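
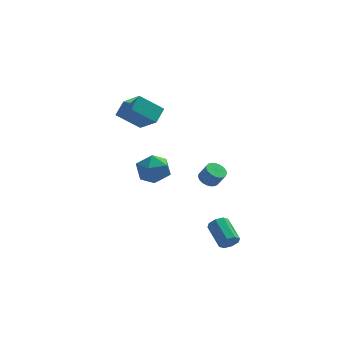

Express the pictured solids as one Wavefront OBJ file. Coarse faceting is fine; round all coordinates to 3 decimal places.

v -1.993 -2.89 0.371
v -1.598 -2.381 1.281
v -0.822 -4.239 0.619
v -0.427 -3.73 1.529
v -1.455 -4.161 1.533
v -2.179 -3.327 1.38
v -0.241 -3.293 0.52
v -0.965 -2.459 0.367
v -0.516 -2.63 1.372
v -1.266 -3.166 1.999
v -1.154 -3.454 -0.099
v -1.904 -3.99 0.528
v 1.779 2.911 -3.722
v 2.352 3.23 -3.937
v 2.834 2.988 -3.013
v 2.261 2.669 -2.798
v 2.21 3.443 -3.808
v 2.692 3.201 -2.883
v 1.994 3.564 -3.664
v 2.475 3.322 -2.739
v 1.74 3.572 -3.529
v 2.222 3.331 -2.605
v 1.494 3.466 -3.429
v 1.975 3.225 -2.504
v 1.296 3.264 -3.379
v 1.778 3.022 -2.454
v 1.182 3 -3.388
v 1.664 2.759 -2.463
v 1.172 2.722 -3.455
v 1.653 2.48 -2.531
v 1.266 2.476 -3.569
v 1.748 2.234 -2.644
v 1.449 2.305 -3.709
v 1.931 2.064 -2.784
v 1.689 2.239 -3.851
v 2.171 1.997 -2.926
v 1.945 2.289 -3.971
v 2.427 2.047 -3.046
v 2.172 2.446 -4.048
v 2.654 2.205 -3.124
v 2.331 2.684 -4.069
v 2.813 2.443 -3.144
v 2.395 2.961 -4.03
v 2.876 2.72 -3.105
v 3.102 -4.462 -4.302
v 3.414 -4.592 -3.747
v 2.73 -3.228 -3.043
v 2.418 -3.098 -3.598
v 3.68 -4.301 -4.051
v 2.996 -2.938 -3.347
v 3.607 -4.105 -4.502
v 2.923 -2.741 -3.798
v 3.239 -4.117 -4.836
v 2.554 -2.754 -4.132
v 2.79 -4.332 -4.857
v 2.106 -2.968 -4.153
v 2.524 -4.622 -4.553
v 1.84 -3.259 -3.849
v 2.597 -4.819 -4.102
v 1.913 -3.455 -3.398
v 2.966 -4.806 -3.768
v 2.281 -3.443 -3.064
v -3.792 3.842 1.177
v -2.769 2.593 2.391
v -3.372 4.791 1.8
v -2.349 3.542 3.014
v -2.331 3.938 0.046
v -1.308 2.689 1.26
v -1.911 4.887 0.669
v -0.888 3.638 1.883
f 1 12 6
f 1 6 2
f 1 2 8
f 1 8 11
f 1 11 12
f 2 6 10
f 6 12 5
f 12 11 3
f 11 8 7
f 8 2 9
f 4 10 5
f 4 5 3
f 4 3 7
f 4 7 9
f 4 9 10
f 5 10 6
f 3 5 12
f 7 3 11
f 9 7 8
f 10 9 2
f 14 13 17
f 14 17 15
f 15 17 18
f 15 18 16
f 17 13 19
f 17 19 18
f 18 19 20
f 18 20 16
f 19 13 21
f 19 21 20
f 20 21 22
f 20 22 16
f 21 13 23
f 21 23 22
f 22 23 24
f 22 24 16
f 23 13 25
f 23 25 24
f 24 25 26
f 24 26 16
f 25 13 27
f 25 27 26
f 26 27 28
f 26 28 16
f 27 13 29
f 27 29 28
f 28 29 30
f 28 30 16
f 29 13 31
f 29 31 30
f 30 31 32
f 30 32 16
f 31 13 33
f 31 33 32
f 32 33 34
f 32 34 16
f 33 13 35
f 33 35 34
f 34 35 36
f 34 36 16
f 35 13 37
f 35 37 36
f 36 37 38
f 36 38 16
f 37 13 39
f 37 39 38
f 38 39 40
f 38 40 16
f 39 13 41
f 39 41 40
f 40 41 42
f 40 42 16
f 41 13 43
f 41 43 42
f 42 43 44
f 42 44 16
f 43 13 14
f 43 14 44
f 44 14 15
f 44 15 16
f 46 45 49
f 46 49 47
f 47 49 50
f 47 50 48
f 49 45 51
f 49 51 50
f 50 51 52
f 50 52 48
f 51 45 53
f 51 53 52
f 52 53 54
f 52 54 48
f 53 45 55
f 53 55 54
f 54 55 56
f 54 56 48
f 55 45 57
f 55 57 56
f 56 57 58
f 56 58 48
f 57 45 59
f 57 59 58
f 58 59 60
f 58 60 48
f 59 45 61
f 59 61 60
f 60 61 62
f 60 62 48
f 61 45 46
f 61 46 62
f 62 46 47
f 62 47 48
f 64 66 63
f 67 64 63
f 63 66 65
f 65 67 63
f 64 70 66
f 68 64 67
f 68 70 64
f 66 70 65
f 69 67 65
f 65 70 69
f 69 68 67
f 70 68 69



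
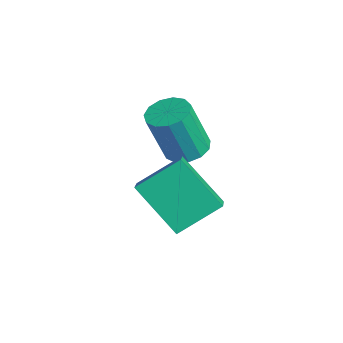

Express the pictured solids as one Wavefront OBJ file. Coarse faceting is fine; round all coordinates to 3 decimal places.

v 2.895 -4.794 -1.379
v 2.958 -3.358 -0.472
v 2.055 -4.423 -1.909
v 2.119 -2.987 -1.001
v 4.161 -3.953 -2.799
v 4.225 -2.517 -1.891
v 3.322 -3.582 -3.328
v 3.385 -2.146 -2.421
v -0.1 -1.953 -2.462
v 0.443 -1.423 -2.28
v 0.462 -2.097 -0.376
v -0.08 -2.627 -0.558
v 0.054 -1.231 -2.208
v 0.073 -1.906 -0.304
v -0.384 -1.269 -2.217
v -0.365 -1.944 -0.313
v -0.732 -1.524 -2.304
v -0.712 -2.199 -0.4
v -0.878 -1.915 -2.441
v -0.859 -2.589 -0.537
v -0.778 -2.318 -2.585
v -0.759 -2.992 -0.681
v -0.462 -2.605 -2.689
v -0.443 -3.279 -0.785
v -0.031 -2.685 -2.722
v -0.012 -3.359 -0.818
v 0.378 -2.532 -2.672
v 0.397 -3.207 -0.768
v 0.636 -2.196 -2.556
v 0.655 -2.87 -0.652
v 0.66 -1.782 -2.409
v 0.679 -2.457 -0.505
f 2 4 1
f 5 2 1
f 1 4 3
f 3 5 1
f 2 8 4
f 6 2 5
f 6 8 2
f 4 8 3
f 7 5 3
f 3 8 7
f 7 6 5
f 8 6 7
f 10 9 13
f 10 13 11
f 11 13 14
f 11 14 12
f 13 9 15
f 13 15 14
f 14 15 16
f 14 16 12
f 15 9 17
f 15 17 16
f 16 17 18
f 16 18 12
f 17 9 19
f 17 19 18
f 18 19 20
f 18 20 12
f 19 9 21
f 19 21 20
f 20 21 22
f 20 22 12
f 21 9 23
f 21 23 22
f 22 23 24
f 22 24 12
f 23 9 25
f 23 25 24
f 24 25 26
f 24 26 12
f 25 9 27
f 25 27 26
f 26 27 28
f 26 28 12
f 27 9 29
f 27 29 28
f 28 29 30
f 28 30 12
f 29 9 31
f 29 31 30
f 30 31 32
f 30 32 12
f 31 9 10
f 31 10 32
f 32 10 11
f 32 11 12



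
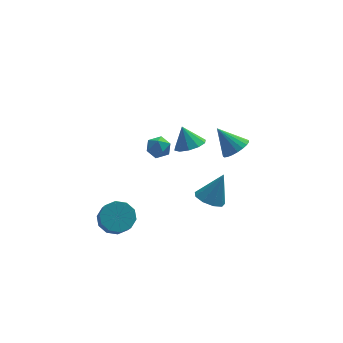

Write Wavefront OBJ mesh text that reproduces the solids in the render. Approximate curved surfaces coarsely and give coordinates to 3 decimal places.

v -3.687 -3.016 -2.862
v -2.679 -2.722 -2.655
v -2.625 -3.63 -1.63
v -3.633 -3.924 -1.838
v -3.082 -2.34 -2.295
v -3.028 -3.248 -1.271
v -3.716 -2.216 -2.152
v -3.661 -3.124 -1.127
v -4.338 -2.398 -2.28
v -4.284 -3.306 -1.256
v -4.712 -2.816 -2.631
v -4.658 -3.724 -1.606
v -4.695 -3.31 -3.07
v -4.641 -4.218 -2.045
v -4.292 -3.692 -3.429
v -4.238 -4.6 -2.405
v -3.659 -3.816 -3.573
v -3.604 -4.724 -2.548
v -3.036 -3.634 -3.444
v -2.982 -4.542 -2.42
v -2.662 -3.216 -3.094
v -2.608 -4.124 -2.069
v 4.19 0.844 -0.852
v 4.936 1.422 -0.629
v 3.17 1.616 0.552
v 4.734 1.645 -0.898
v 4.438 1.73 -1.159
v 4.1 1.661 -1.367
v 3.777 1.451 -1.486
v 3.525 1.135 -1.496
v 3.388 0.77 -1.394
v 3.39 0.417 -1.198
v 3.531 0.138 -0.943
v 3.785 -0.019 -0.672
v 4.109 -0.027 -0.432
v 4.447 0.116 -0.265
v 4.741 0.384 -0.2
v 4.939 0.732 -0.247
v 5.008 1.099 -0.399
v -1.078 -1.289 2.246
v -0.711 -1.512 2.932
v -1.209 -2.548 1.908
v -0.842 -2.771 2.594
v -1.581 -2.44 2.619
v -1.5 -1.662 2.828
v -0.42 -2.398 2.012
v -0.339 -1.62 2.221
v -0.305 -2.197 2.788
v -1.022 -2.223 3.163
v -0.898 -1.837 1.677
v -1.615 -1.863 2.052
v 1.698 -3.754 -1.203
v 2.551 -3.969 -1.586
v 2.582 -3.386 0.563
v 2.428 -3.328 -1.658
v 1.963 -2.886 -1.517
v 1.374 -2.85 -1.229
v 0.936 -3.237 -0.93
v 0.855 -3.866 -0.758
v 1.168 -4.442 -0.795
v 1.728 -4.696 -1.023
v 2.275 -4.509 -1.335
v 0.866 -2.019 2.334
v 1.583 -1.369 2.268
v 0.494 -1.481 3.606
v 1.091 -1.129 2.023
v 0.514 -1.229 1.896
v 0.071 -1.631 1.937
v -0.068 -2.181 2.13
v 0.149 -2.67 2.4
v 0.641 -2.91 2.646
v 1.218 -2.81 2.772
v 1.661 -2.408 2.732
v 1.8 -1.858 2.539
f 2 1 5
f 2 5 3
f 3 5 6
f 3 6 4
f 5 1 7
f 5 7 6
f 6 7 8
f 6 8 4
f 7 1 9
f 7 9 8
f 8 9 10
f 8 10 4
f 9 1 11
f 9 11 10
f 10 11 12
f 10 12 4
f 11 1 13
f 11 13 12
f 12 13 14
f 12 14 4
f 13 1 15
f 13 15 14
f 14 15 16
f 14 16 4
f 15 1 17
f 15 17 16
f 16 17 18
f 16 18 4
f 17 1 19
f 17 19 18
f 18 19 20
f 18 20 4
f 19 1 21
f 19 21 20
f 20 21 22
f 20 22 4
f 21 1 2
f 21 2 22
f 22 2 3
f 22 3 4
f 24 23 26
f 24 26 25
f 26 23 27
f 26 27 25
f 27 23 28
f 27 28 25
f 28 23 29
f 28 29 25
f 29 23 30
f 29 30 25
f 30 23 31
f 30 31 25
f 31 23 32
f 31 32 25
f 32 23 33
f 32 33 25
f 33 23 34
f 33 34 25
f 34 23 35
f 34 35 25
f 35 23 36
f 35 36 25
f 36 23 37
f 36 37 25
f 37 23 38
f 37 38 25
f 38 23 39
f 38 39 25
f 39 23 24
f 39 24 25
f 40 51 45
f 40 45 41
f 40 41 47
f 40 47 50
f 40 50 51
f 41 45 49
f 45 51 44
f 51 50 42
f 50 47 46
f 47 41 48
f 43 49 44
f 43 44 42
f 43 42 46
f 43 46 48
f 43 48 49
f 44 49 45
f 42 44 51
f 46 42 50
f 48 46 47
f 49 48 41
f 53 52 55
f 53 55 54
f 55 52 56
f 55 56 54
f 56 52 57
f 56 57 54
f 57 52 58
f 57 58 54
f 58 52 59
f 58 59 54
f 59 52 60
f 59 60 54
f 60 52 61
f 60 61 54
f 61 52 62
f 61 62 54
f 62 52 53
f 62 53 54
f 64 63 66
f 64 66 65
f 66 63 67
f 66 67 65
f 67 63 68
f 67 68 65
f 68 63 69
f 68 69 65
f 69 63 70
f 69 70 65
f 70 63 71
f 70 71 65
f 71 63 72
f 71 72 65
f 72 63 73
f 72 73 65
f 73 63 74
f 73 74 65
f 74 63 64
f 74 64 65



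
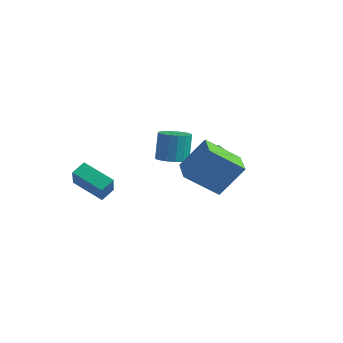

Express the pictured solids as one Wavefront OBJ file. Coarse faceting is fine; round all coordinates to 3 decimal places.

v 1.237 -2.829 3.248
v 2.022 -1.885 4.89
v -0.146 -1.708 3.265
v 0.639 -0.764 4.907
v 2.301 -1.496 1.973
v 3.086 -0.552 3.615
v 0.918 -0.375 1.99
v 1.703 0.569 3.632
v -2.228 -0.127 2.538
v -1.538 -0.592 2.708
v -1.701 -0.239 4.333
v -2.392 0.227 4.162
v -1.39 -0.219 2.642
v -1.553 0.134 4.266
v -1.434 0.176 2.552
v -1.597 0.529 4.176
v -1.66 0.501 2.459
v -1.823 0.854 4.083
v -2.016 0.682 2.384
v -2.18 1.035 4.008
v -2.421 0.678 2.344
v -2.584 1.031 3.968
v -2.782 0.49 2.348
v -2.945 0.843 3.972
v -3.016 0.161 2.396
v -3.179 0.514 4.021
v -3.069 -0.235 2.477
v -3.232 0.118 4.101
v -2.93 -0.605 2.571
v -3.093 -0.252 4.196
v -2.63 -0.866 2.658
v -2.793 -0.513 4.282
v -2.238 -0.957 2.718
v -2.401 -0.604 4.342
v -1.844 -0.858 2.736
v -2.007 -0.505 4.36
v -1.483 0.792 2.267
v -0.946 1.778 3.306
v -2.122 1.573 1.856
v -1.585 2.56 2.895
v -0.855 1.02 1.725
v -0.318 2.007 2.764
v -1.494 1.802 1.314
v -0.957 2.788 2.353
v -5.048 -4.174 1.311
v -5.013 -3.434 1.785
v -3.467 -3.712 0.469
v -3.431 -2.971 0.944
v -4.169 -4.989 2.516
v -4.133 -4.248 2.991
v -2.587 -4.526 1.675
v -2.552 -3.786 2.149
f 2 4 1
f 5 2 1
f 1 4 3
f 3 5 1
f 2 8 4
f 6 2 5
f 6 8 2
f 4 8 3
f 7 5 3
f 3 8 7
f 7 6 5
f 8 6 7
f 10 9 13
f 10 13 11
f 11 13 14
f 11 14 12
f 13 9 15
f 13 15 14
f 14 15 16
f 14 16 12
f 15 9 17
f 15 17 16
f 16 17 18
f 16 18 12
f 17 9 19
f 17 19 18
f 18 19 20
f 18 20 12
f 19 9 21
f 19 21 20
f 20 21 22
f 20 22 12
f 21 9 23
f 21 23 22
f 22 23 24
f 22 24 12
f 23 9 25
f 23 25 24
f 24 25 26
f 24 26 12
f 25 9 27
f 25 27 26
f 26 27 28
f 26 28 12
f 27 9 29
f 27 29 28
f 28 29 30
f 28 30 12
f 29 9 31
f 29 31 30
f 30 31 32
f 30 32 12
f 31 9 33
f 31 33 32
f 32 33 34
f 32 34 12
f 33 9 35
f 33 35 34
f 34 35 36
f 34 36 12
f 35 9 10
f 35 10 36
f 36 10 11
f 36 11 12
f 38 40 37
f 41 38 37
f 37 40 39
f 39 41 37
f 38 44 40
f 42 38 41
f 42 44 38
f 40 44 39
f 43 41 39
f 39 44 43
f 43 42 41
f 44 42 43
f 46 48 45
f 49 46 45
f 45 48 47
f 47 49 45
f 46 52 48
f 50 46 49
f 50 52 46
f 48 52 47
f 51 49 47
f 47 52 51
f 51 50 49
f 52 50 51



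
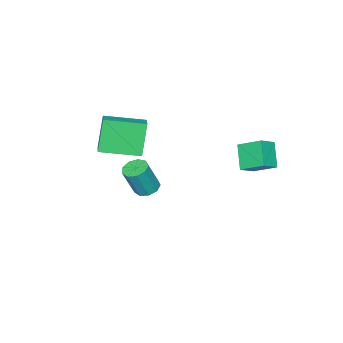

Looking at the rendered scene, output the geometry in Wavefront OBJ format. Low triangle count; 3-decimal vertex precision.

v 2.527 -1.677 2.285
v 1.794 -1.943 4.061
v 1.222 -0.045 1.991
v 0.489 -0.312 3.767
v 3.271 -1.008 2.693
v 2.538 -1.275 4.469
v 1.966 0.623 2.399
v 1.233 0.357 4.175
v -3.724 2.827 0.917
v -2.839 2.674 1.461
v -3.962 4.077 1.653
v -3.077 3.925 2.197
v -2.943 3.595 -0.137
v -2.058 3.443 0.407
v -3.181 4.846 0.599
v -2.296 4.693 1.143
v -1.778 -2.22 -3.441
v -1.29 -1.699 -3.531
v -0.673 -1.979 -1.81
v -1.162 -2.5 -1.719
v -1.707 -1.509 -3.351
v -1.09 -1.789 -1.629
v -2.157 -1.652 -3.213
v -1.54 -1.932 -1.491
v -2.431 -2.06 -3.181
v -1.814 -2.34 -1.46
v -2.399 -2.544 -3.271
v -1.782 -2.823 -1.55
v -2.077 -2.875 -3.44
v -1.46 -3.155 -1.719
v -1.615 -2.901 -3.61
v -0.998 -3.18 -1.888
v -1.23 -2.607 -3.7
v -0.613 -2.887 -1.979
v -1.101 -2.133 -3.669
v -0.484 -2.413 -1.948
f 2 4 1
f 5 2 1
f 1 4 3
f 3 5 1
f 2 8 4
f 6 2 5
f 6 8 2
f 4 8 3
f 7 5 3
f 3 8 7
f 7 6 5
f 8 6 7
f 10 12 9
f 13 10 9
f 9 12 11
f 11 13 9
f 10 16 12
f 14 10 13
f 14 16 10
f 12 16 11
f 15 13 11
f 11 16 15
f 15 14 13
f 16 14 15
f 18 17 21
f 18 21 19
f 19 21 22
f 19 22 20
f 21 17 23
f 21 23 22
f 22 23 24
f 22 24 20
f 23 17 25
f 23 25 24
f 24 25 26
f 24 26 20
f 25 17 27
f 25 27 26
f 26 27 28
f 26 28 20
f 27 17 29
f 27 29 28
f 28 29 30
f 28 30 20
f 29 17 31
f 29 31 30
f 30 31 32
f 30 32 20
f 31 17 33
f 31 33 32
f 32 33 34
f 32 34 20
f 33 17 35
f 33 35 34
f 34 35 36
f 34 36 20
f 35 17 18
f 35 18 36
f 36 18 19
f 36 19 20



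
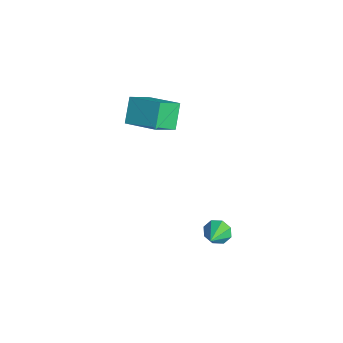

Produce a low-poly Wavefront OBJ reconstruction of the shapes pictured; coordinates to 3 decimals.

v -3.091 -2.016 -0
v -2.547 -3.085 0.814
v -1.742 -0.89 0.577
v -1.198 -1.959 1.391
v -2.262 -2.441 -1.111
v -1.718 -3.51 -0.297
v -0.913 -1.315 -0.534
v -0.369 -2.384 0.28
v 3.472 -0.463 -4.112
v 3.888 -0.277 -4.617
v 4.528 -1.077 -3.468
v 3.864 0.078 -4.237
v 3.61 0.117 -3.785
v 3.275 -0.185 -3.524
v 3.056 -0.65 -3.607
v 3.081 -1.005 -3.987
v 3.335 -1.043 -4.439
v 3.669 -0.742 -4.7
f 2 4 1
f 5 2 1
f 1 4 3
f 3 5 1
f 2 8 4
f 6 2 5
f 6 8 2
f 4 8 3
f 7 5 3
f 3 8 7
f 7 6 5
f 8 6 7
f 10 9 12
f 10 12 11
f 12 9 13
f 12 13 11
f 13 9 14
f 13 14 11
f 14 9 15
f 14 15 11
f 15 9 16
f 15 16 11
f 16 9 17
f 16 17 11
f 17 9 18
f 17 18 11
f 18 9 10
f 18 10 11



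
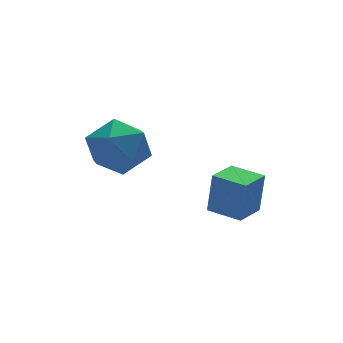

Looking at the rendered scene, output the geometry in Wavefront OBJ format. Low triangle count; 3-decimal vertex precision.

v -0.316 -4.134 -3.29
v -0.147 -4.074 -1.992
v -0.909 -3.255 -3.253
v -0.739 -3.196 -1.955
v 0.519 -3.564 -3.425
v 0.689 -3.505 -2.127
v -0.073 -2.686 -3.388
v 0.096 -2.626 -2.09
v -3.839 -1.776 -0.521
v -3.077 -1.202 -0.817
v -2.983 -3.098 -0.883
v -2.221 -2.524 -1.179
v -2.465 -2.57 -0.212
v -2.994 -1.753 0.012
v -3.066 -2.547 -1.712
v -3.595 -1.73 -1.488
v -2.599 -1.678 -1.553
v -2.228 -1.692 -0.626
v -3.832 -2.608 -1.074
v -3.461 -2.622 -0.147
f 2 4 1
f 5 2 1
f 1 4 3
f 3 5 1
f 2 8 4
f 6 2 5
f 6 8 2
f 4 8 3
f 7 5 3
f 3 8 7
f 7 6 5
f 8 6 7
f 9 20 14
f 9 14 10
f 9 10 16
f 9 16 19
f 9 19 20
f 10 14 18
f 14 20 13
f 20 19 11
f 19 16 15
f 16 10 17
f 12 18 13
f 12 13 11
f 12 11 15
f 12 15 17
f 12 17 18
f 13 18 14
f 11 13 20
f 15 11 19
f 17 15 16
f 18 17 10



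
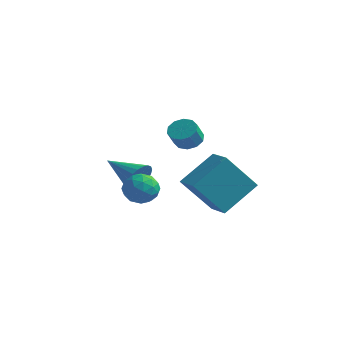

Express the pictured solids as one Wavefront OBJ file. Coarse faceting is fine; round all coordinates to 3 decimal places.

v 0.245 3.619 -0.626
v 0.839 3.405 -0.903
v 0.969 2.766 -0.132
v 0.375 2.981 0.146
v 0.926 3.733 -0.646
v 1.055 3.094 0.126
v 0.752 4.018 -0.38
v 0.881 3.379 0.391
v 0.385 4.151 -0.209
v 0.514 3.512 0.563
v -0.036 4.081 -0.196
v 0.094 3.442 0.575
v -0.349 3.834 -0.348
v -0.219 3.195 0.423
v -0.435 3.506 -0.606
v -0.306 2.867 0.166
v -0.261 3.221 -0.871
v -0.132 2.582 -0.1
v 0.106 3.088 -1.043
v 0.235 2.449 -0.271
v 0.526 3.158 -1.055
v 0.656 2.519 -0.284
v 0.46 -0.605 -1.907
v 1.12 -0.223 -1.552
v 1.3 -1.477 -2.528
v 1.96 -1.095 -2.173
v 1.427 -1.541 -1.699
v 0.907 -1.002 -1.315
v 1.513 -0.698 -2.765
v 0.993 -0.159 -2.381
v 1.77 -0.281 -2.082
v 1.717 -0.801 -1.423
v 0.703 -0.899 -2.657
v 0.65 -1.419 -1.998
v 0.716 -0.337 -1.675
v 1.704 -1.363 -2.405
v 1.39 -1.625 -2.127
v 1.778 -1.4 -1.918
v 0.591 -0.795 -1.536
v 0.979 -0.57 -1.327
v 1.159 -1.345 -1.414
v 1.441 -1.13 -2.753
v 1.829 -0.905 -2.544
v 0.642 -0.3 -2.162
v 1.03 -0.075 -1.953
v 1.261 -0.355 -2.666
v 1.486 -0.147 -1.778
v 1.98 -0.659 -2.143
v 1.717 -0.426 -2.491
v 1.412 -0.109 -2.265
v 1.455 -0.453 -1.39
v 1.949 -0.965 -1.756
v 1.635 -1.227 -1.477
v 1.33 -0.91 -1.251
v 1.837 -0.487 -1.702
v 0.471 -0.735 -2.324
v 0.965 -1.247 -2.69
v 1.09 -0.79 -2.829
v 0.785 -0.473 -2.603
v 0.44 -1.041 -1.937
v 0.934 -1.553 -2.302
v 1.008 -1.591 -1.815
v 0.703 -1.274 -1.589
v 0.583 -1.213 -2.378
v -0.384 1.001 -2.335
v -0.129 0.599 -1.679
v -2.116 0.959 -1.685
v -0.099 0.92 -1.581
v -0.119 1.255 -1.613
v -0.185 1.545 -1.77
v -0.285 1.742 -2.024
v -0.402 1.81 -2.332
v -0.517 1.739 -2.641
v -0.608 1.539 -2.897
v -0.66 1.247 -3.055
v -0.665 0.912 -3.089
v -0.621 0.592 -2.993
v -0.537 0.343 -2.783
v -0.425 0.208 -2.495
v -0.307 0.209 -2.18
v -0.202 0.348 -1.891
v 3.281 1.222 -3.324
v 2.491 0.097 -1.632
v 3.837 2.735 -2.058
v 3.047 1.611 -0.366
v 4.333 0.709 -3.174
v 3.543 -0.415 -1.482
v 4.889 2.223 -1.908
v 4.099 1.098 -0.216
f 2 1 5
f 2 5 3
f 3 5 6
f 3 6 4
f 5 1 7
f 5 7 6
f 6 7 8
f 6 8 4
f 7 1 9
f 7 9 8
f 8 9 10
f 8 10 4
f 9 1 11
f 9 11 10
f 10 11 12
f 10 12 4
f 11 1 13
f 11 13 12
f 12 13 14
f 12 14 4
f 13 1 15
f 13 15 14
f 14 15 16
f 14 16 4
f 15 1 17
f 15 17 16
f 16 17 18
f 16 18 4
f 17 1 19
f 17 19 18
f 18 19 20
f 18 20 4
f 19 1 21
f 19 21 20
f 20 21 22
f 20 22 4
f 21 1 2
f 21 2 22
f 22 2 3
f 22 3 4
f 23 60 39
f 60 34 63
f 39 63 28
f 60 63 39
f 23 39 35
f 39 28 40
f 35 40 24
f 39 40 35
f 23 35 44
f 35 24 45
f 44 45 30
f 35 45 44
f 23 44 56
f 44 30 59
f 56 59 33
f 44 59 56
f 23 56 60
f 56 33 64
f 60 64 34
f 56 64 60
f 24 40 51
f 40 28 54
f 51 54 32
f 40 54 51
f 28 63 41
f 63 34 62
f 41 62 27
f 63 62 41
f 34 64 61
f 64 33 57
f 61 57 25
f 64 57 61
f 33 59 58
f 59 30 46
f 58 46 29
f 59 46 58
f 30 45 50
f 45 24 47
f 50 47 31
f 45 47 50
f 26 52 38
f 52 32 53
f 38 53 27
f 52 53 38
f 26 38 36
f 38 27 37
f 36 37 25
f 38 37 36
f 26 36 43
f 36 25 42
f 43 42 29
f 36 42 43
f 26 43 48
f 43 29 49
f 48 49 31
f 43 49 48
f 26 48 52
f 48 31 55
f 52 55 32
f 48 55 52
f 27 53 41
f 53 32 54
f 41 54 28
f 53 54 41
f 25 37 61
f 37 27 62
f 61 62 34
f 37 62 61
f 29 42 58
f 42 25 57
f 58 57 33
f 42 57 58
f 31 49 50
f 49 29 46
f 50 46 30
f 49 46 50
f 32 55 51
f 55 31 47
f 51 47 24
f 55 47 51
f 66 65 68
f 66 68 67
f 68 65 69
f 68 69 67
f 69 65 70
f 69 70 67
f 70 65 71
f 70 71 67
f 71 65 72
f 71 72 67
f 72 65 73
f 72 73 67
f 73 65 74
f 73 74 67
f 74 65 75
f 74 75 67
f 75 65 76
f 75 76 67
f 76 65 77
f 76 77 67
f 77 65 78
f 77 78 67
f 78 65 79
f 78 79 67
f 79 65 80
f 79 80 67
f 80 65 81
f 80 81 67
f 81 65 66
f 81 66 67
f 83 85 82
f 86 83 82
f 82 85 84
f 84 86 82
f 83 89 85
f 87 83 86
f 87 89 83
f 85 89 84
f 88 86 84
f 84 89 88
f 88 87 86
f 89 87 88



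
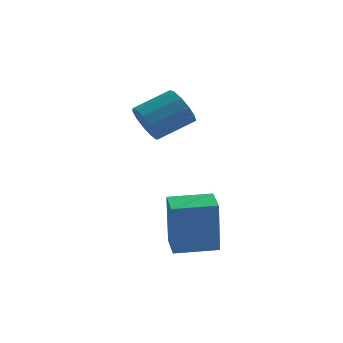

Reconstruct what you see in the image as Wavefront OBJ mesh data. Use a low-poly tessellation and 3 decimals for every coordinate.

v 1.545 1.222 0.458
v 2.061 0.882 -0.066
v 3.212 1.638 0.578
v 2.695 1.978 1.102
v 1.916 1.269 -0.26
v 3.067 2.025 0.384
v 1.653 1.64 -0.227
v 2.804 2.396 0.417
v 1.356 1.879 0.024
v 2.507 2.635 0.668
v 1.119 1.909 0.413
v 2.269 2.665 1.057
v 1.016 1.721 0.816
v 2.167 2.477 1.46
v 1.082 1.375 1.105
v 2.233 2.131 1.749
v 1.295 0.98 1.189
v 2.445 1.736 1.833
v 1.586 0.661 1.041
v 2.737 1.417 1.685
v 1.865 0.521 0.708
v 3.016 1.277 1.352
v 2.042 0.604 0.295
v 3.193 1.36 0.939
v 3.159 -2.545 -3.714
v 3.129 -2.678 -1.659
v 2.819 -1.522 -3.653
v 2.789 -1.655 -1.598
v 4.611 -2.065 -3.662
v 4.581 -2.198 -1.607
v 4.271 -1.042 -3.601
v 4.241 -1.175 -1.546
f 2 1 5
f 2 5 3
f 3 5 6
f 3 6 4
f 5 1 7
f 5 7 6
f 6 7 8
f 6 8 4
f 7 1 9
f 7 9 8
f 8 9 10
f 8 10 4
f 9 1 11
f 9 11 10
f 10 11 12
f 10 12 4
f 11 1 13
f 11 13 12
f 12 13 14
f 12 14 4
f 13 1 15
f 13 15 14
f 14 15 16
f 14 16 4
f 15 1 17
f 15 17 16
f 16 17 18
f 16 18 4
f 17 1 19
f 17 19 18
f 18 19 20
f 18 20 4
f 19 1 21
f 19 21 20
f 20 21 22
f 20 22 4
f 21 1 23
f 21 23 22
f 22 23 24
f 22 24 4
f 23 1 2
f 23 2 24
f 24 2 3
f 24 3 4
f 26 28 25
f 29 26 25
f 25 28 27
f 27 29 25
f 26 32 28
f 30 26 29
f 30 32 26
f 28 32 27
f 31 29 27
f 27 32 31
f 31 30 29
f 32 30 31



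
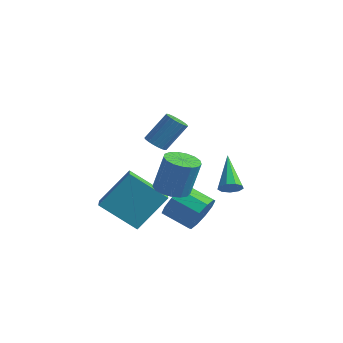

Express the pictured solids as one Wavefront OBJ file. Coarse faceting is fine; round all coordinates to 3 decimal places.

v 2.634 1.215 -1.035
v 3.134 1.402 -0.783
v 1.566 2.465 0.155
v 3.047 1.632 -1.103
v 2.766 1.667 -1.391
v 2.424 1.49 -1.513
v 2.181 1.185 -1.411
v 2.149 0.894 -1.133
v 2.345 0.753 -0.81
v 2.676 0.828 -0.592
v 2.988 1.085 -0.581
v 3.187 -3.868 1.471
v 3.878 -3.477 1.266
v 4.204 -3.141 3.004
v 3.513 -3.532 3.209
v 3.605 -3.194 1.262
v 3.932 -2.859 3
v 3.237 -3.066 1.307
v 3.563 -2.73 3.045
v 2.857 -3.121 1.389
v 3.184 -2.786 3.127
v 2.553 -3.348 1.49
v 2.879 -3.012 3.228
v 2.394 -3.693 1.586
v 2.72 -3.358 3.324
v 2.416 -4.079 1.656
v 2.743 -3.743 3.394
v 2.615 -4.416 1.684
v 2.942 -4.08 3.422
v 2.945 -4.628 1.663
v 3.272 -4.292 3.401
v 3.331 -4.665 1.598
v 3.657 -4.329 3.336
v 3.683 -4.52 1.504
v 4.009 -4.184 3.242
v 3.922 -4.225 1.402
v 4.248 -3.89 3.14
v 3.992 -3.849 1.316
v 4.318 -3.513 3.054
v 3.847 -2.574 -0.455
v 4.147 -2.187 0.37
v 2.853 -2.399 0.941
v 2.553 -2.786 0.115
v 3.927 -1.751 0.033
v 2.633 -1.963 0.603
v 3.677 -1.63 -0.491
v 2.382 -1.842 0.079
v 3.491 -1.869 -1.001
v 2.197 -2.081 -0.431
v 3.441 -2.378 -1.303
v 2.147 -2.59 -0.732
v 3.547 -2.961 -1.281
v 2.253 -3.173 -0.71
v 3.767 -3.397 -0.943
v 2.473 -3.609 -0.373
v 4.018 -3.518 -0.419
v 2.723 -3.73 0.151
v 4.203 -3.279 0.091
v 2.909 -3.491 0.661
v 4.253 -2.77 0.392
v 2.959 -2.982 0.963
v -0.631 -4.05 -0.798
v 0.012 -2.69 0.752
v -1.627 -2.799 -1.483
v -0.984 -1.438 0.067
v 1.004 -3.422 -2.027
v 1.647 -2.061 -0.477
v 0.008 -2.17 -2.712
v 0.651 -0.81 -1.162
v 1.3 -2.506 2.987
v 1.815 -2.747 2.95
v 2.315 -1.876 4.195
v 1.8 -1.634 4.233
v 1.839 -2.559 2.808
v 2.339 -1.687 4.054
v 1.769 -2.361 2.698
v 2.269 -1.49 3.943
v 1.619 -2.188 2.637
v 2.119 -1.317 3.883
v 1.413 -2.07 2.637
v 1.913 -1.199 3.883
v 1.188 -2.027 2.698
v 1.688 -1.156 3.943
v 0.982 -2.068 2.809
v 1.482 -1.196 4.054
v 0.831 -2.183 2.95
v 1.331 -1.312 4.195
v 0.762 -2.355 3.098
v 1.262 -1.484 4.343
v 0.785 -2.552 3.227
v 1.285 -1.681 4.472
v 0.897 -2.742 3.314
v 1.397 -1.871 4.56
v 1.079 -2.891 3.345
v 1.579 -2.019 4.591
v 1.3 -2.973 3.314
v 1.8 -2.101 4.56
v 1.52 -2.974 3.227
v 2.02 -2.103 4.472
v 1.702 -2.894 3.098
v 2.202 -2.023 4.343
f 2 1 4
f 2 4 3
f 4 1 5
f 4 5 3
f 5 1 6
f 5 6 3
f 6 1 7
f 6 7 3
f 7 1 8
f 7 8 3
f 8 1 9
f 8 9 3
f 9 1 10
f 9 10 3
f 10 1 11
f 10 11 3
f 11 1 2
f 11 2 3
f 13 12 16
f 13 16 14
f 14 16 17
f 14 17 15
f 16 12 18
f 16 18 17
f 17 18 19
f 17 19 15
f 18 12 20
f 18 20 19
f 19 20 21
f 19 21 15
f 20 12 22
f 20 22 21
f 21 22 23
f 21 23 15
f 22 12 24
f 22 24 23
f 23 24 25
f 23 25 15
f 24 12 26
f 24 26 25
f 25 26 27
f 25 27 15
f 26 12 28
f 26 28 27
f 27 28 29
f 27 29 15
f 28 12 30
f 28 30 29
f 29 30 31
f 29 31 15
f 30 12 32
f 30 32 31
f 31 32 33
f 31 33 15
f 32 12 34
f 32 34 33
f 33 34 35
f 33 35 15
f 34 12 36
f 34 36 35
f 35 36 37
f 35 37 15
f 36 12 38
f 36 38 37
f 37 38 39
f 37 39 15
f 38 12 13
f 38 13 39
f 39 13 14
f 39 14 15
f 41 40 44
f 41 44 42
f 42 44 45
f 42 45 43
f 44 40 46
f 44 46 45
f 45 46 47
f 45 47 43
f 46 40 48
f 46 48 47
f 47 48 49
f 47 49 43
f 48 40 50
f 48 50 49
f 49 50 51
f 49 51 43
f 50 40 52
f 50 52 51
f 51 52 53
f 51 53 43
f 52 40 54
f 52 54 53
f 53 54 55
f 53 55 43
f 54 40 56
f 54 56 55
f 55 56 57
f 55 57 43
f 56 40 58
f 56 58 57
f 57 58 59
f 57 59 43
f 58 40 60
f 58 60 59
f 59 60 61
f 59 61 43
f 60 40 41
f 60 41 61
f 61 41 42
f 61 42 43
f 63 65 62
f 66 63 62
f 62 65 64
f 64 66 62
f 63 69 65
f 67 63 66
f 67 69 63
f 65 69 64
f 68 66 64
f 64 69 68
f 68 67 66
f 69 67 68
f 71 70 74
f 71 74 72
f 72 74 75
f 72 75 73
f 74 70 76
f 74 76 75
f 75 76 77
f 75 77 73
f 76 70 78
f 76 78 77
f 77 78 79
f 77 79 73
f 78 70 80
f 78 80 79
f 79 80 81
f 79 81 73
f 80 70 82
f 80 82 81
f 81 82 83
f 81 83 73
f 82 70 84
f 82 84 83
f 83 84 85
f 83 85 73
f 84 70 86
f 84 86 85
f 85 86 87
f 85 87 73
f 86 70 88
f 86 88 87
f 87 88 89
f 87 89 73
f 88 70 90
f 88 90 89
f 89 90 91
f 89 91 73
f 90 70 92
f 90 92 91
f 91 92 93
f 91 93 73
f 92 70 94
f 92 94 93
f 93 94 95
f 93 95 73
f 94 70 96
f 94 96 95
f 95 96 97
f 95 97 73
f 96 70 98
f 96 98 97
f 97 98 99
f 97 99 73
f 98 70 100
f 98 100 99
f 99 100 101
f 99 101 73
f 100 70 71
f 100 71 101
f 101 71 72
f 101 72 73



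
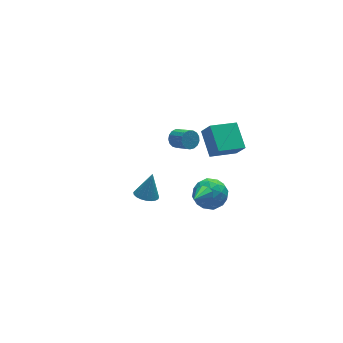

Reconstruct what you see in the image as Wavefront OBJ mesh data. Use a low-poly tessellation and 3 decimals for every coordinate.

v 1.933 -1.768 -2.709
v 2.381 -2.02 -2.399
v 0.807 -2.692 -1.831
v 2.251 -1.68 -2.208
v 1.972 -1.382 -2.252
v 1.675 -1.265 -2.509
v 1.498 -1.383 -2.86
v 1.525 -1.682 -3.141
v 1.742 -2.021 -3.219
v 2.048 -2.242 -3.059
v 2.301 -2.242 -2.735
v 1.44 -3.497 3.189
v 1.748 -4.057 4.158
v 1.629 -1.878 4.065
v 1.936 -2.438 5.034
v 3.224 -3.422 2.666
v 3.531 -3.982 3.635
v 3.412 -1.803 3.542
v 3.72 -2.363 4.511
v 1.731 1.807 -0.34
v 2.11 1.584 -0.859
v 2.508 0.49 -0.099
v 2.129 0.713 0.42
v 2.313 1.775 -0.69
v 2.711 0.681 0.069
v 2.383 1.973 -0.442
v 2.78 0.879 0.318
v 2.303 2.133 -0.17
v 2.701 1.039 0.59
v 2.092 2.218 0.063
v 2.49 1.124 0.823
v 1.799 2.209 0.204
v 2.197 1.115 0.964
v 1.49 2.108 0.22
v 1.888 1.014 0.98
v 1.236 1.938 0.108
v 1.634 0.844 0.868
v 1.096 1.738 -0.107
v 1.494 0.644 0.653
v 1.101 1.553 -0.375
v 1.499 0.459 0.385
v 1.251 1.427 -0.635
v 1.648 0.333 0.124
v 1.51 1.388 -0.828
v 1.908 0.294 -0.068
v 1.82 1.445 -0.908
v 2.218 0.351 -0.149
v 1.643 -0.656 -4.065
v 2.498 0.159 -4.27
v 3.002 -1.999 -3.73
v 3.857 -1.184 -3.935
v 3.171 -1.099 -2.956
v 2.331 -0.269 -3.163
v 3.169 -1.571 -4.837
v 2.329 -0.741 -5.044
v 3.441 -0.407 -4.747
v 3.443 -0.115 -3.585
v 2.057 -1.725 -4.415
v 2.059 -1.433 -3.253
v 1.951 -0.131 -4.197
v 3.549 -1.709 -3.803
v 3.146 -1.659 -3.228
v 3.648 -1.181 -3.348
v 1.853 -0.382 -3.546
v 2.356 0.096 -3.666
v 2.751 -0.643 -2.894
v 3.144 -1.936 -4.334
v 3.647 -1.458 -4.454
v 1.852 -0.659 -4.652
v 2.354 -0.181 -4.772
v 2.749 -1.197 -5.106
v 3.008 0.016 -4.598
v 3.807 -0.774 -4.401
v 3.402 -1.001 -4.931
v 2.909 -0.513 -5.053
v 3.009 0.187 -3.914
v 3.808 -0.602 -3.718
v 3.405 -0.552 -3.142
v 2.911 -0.065 -3.264
v 3.563 -0.145 -4.195
v 1.692 -1.238 -4.282
v 2.491 -2.027 -4.086
v 2.589 -1.775 -4.736
v 2.095 -1.288 -4.858
v 1.693 -1.066 -3.599
v 2.492 -1.856 -3.402
v 2.591 -1.327 -2.947
v 2.098 -0.839 -3.069
v 1.937 -1.695 -3.805
v -2.266 -2.621 0.018
v -1.724 -3.177 -0.054
v -1.674 -2.239 1.542
v -1.572 -2.918 -0.178
v -1.541 -2.608 -0.268
v -1.635 -2.3 -0.308
v -1.838 -2.048 -0.293
v -2.115 -1.895 -0.223
v -2.419 -1.867 -0.112
v -2.696 -1.97 0.021
v -2.899 -2.185 0.154
v -2.992 -2.476 0.263
v -2.96 -2.792 0.33
v -2.808 -3.078 0.343
v -2.563 -3.285 0.299
v -2.266 -3.378 0.207
v -1.969 -3.339 0.082
f 2 1 4
f 2 4 3
f 4 1 5
f 4 5 3
f 5 1 6
f 5 6 3
f 6 1 7
f 6 7 3
f 7 1 8
f 7 8 3
f 8 1 9
f 8 9 3
f 9 1 10
f 9 10 3
f 10 1 11
f 10 11 3
f 11 1 2
f 11 2 3
f 13 15 12
f 16 13 12
f 12 15 14
f 14 16 12
f 13 19 15
f 17 13 16
f 17 19 13
f 15 19 14
f 18 16 14
f 14 19 18
f 18 17 16
f 19 17 18
f 21 20 24
f 21 24 22
f 22 24 25
f 22 25 23
f 24 20 26
f 24 26 25
f 25 26 27
f 25 27 23
f 26 20 28
f 26 28 27
f 27 28 29
f 27 29 23
f 28 20 30
f 28 30 29
f 29 30 31
f 29 31 23
f 30 20 32
f 30 32 31
f 31 32 33
f 31 33 23
f 32 20 34
f 32 34 33
f 33 34 35
f 33 35 23
f 34 20 36
f 34 36 35
f 35 36 37
f 35 37 23
f 36 20 38
f 36 38 37
f 37 38 39
f 37 39 23
f 38 20 40
f 38 40 39
f 39 40 41
f 39 41 23
f 40 20 42
f 40 42 41
f 41 42 43
f 41 43 23
f 42 20 44
f 42 44 43
f 43 44 45
f 43 45 23
f 44 20 46
f 44 46 45
f 45 46 47
f 45 47 23
f 46 20 21
f 46 21 47
f 47 21 22
f 47 22 23
f 48 85 64
f 85 59 88
f 64 88 53
f 85 88 64
f 48 64 60
f 64 53 65
f 60 65 49
f 64 65 60
f 48 60 69
f 60 49 70
f 69 70 55
f 60 70 69
f 48 69 81
f 69 55 84
f 81 84 58
f 69 84 81
f 48 81 85
f 81 58 89
f 85 89 59
f 81 89 85
f 49 65 76
f 65 53 79
f 76 79 57
f 65 79 76
f 53 88 66
f 88 59 87
f 66 87 52
f 88 87 66
f 59 89 86
f 89 58 82
f 86 82 50
f 89 82 86
f 58 84 83
f 84 55 71
f 83 71 54
f 84 71 83
f 55 70 75
f 70 49 72
f 75 72 56
f 70 72 75
f 51 77 63
f 77 57 78
f 63 78 52
f 77 78 63
f 51 63 61
f 63 52 62
f 61 62 50
f 63 62 61
f 51 61 68
f 61 50 67
f 68 67 54
f 61 67 68
f 51 68 73
f 68 54 74
f 73 74 56
f 68 74 73
f 51 73 77
f 73 56 80
f 77 80 57
f 73 80 77
f 52 78 66
f 78 57 79
f 66 79 53
f 78 79 66
f 50 62 86
f 62 52 87
f 86 87 59
f 62 87 86
f 54 67 83
f 67 50 82
f 83 82 58
f 67 82 83
f 56 74 75
f 74 54 71
f 75 71 55
f 74 71 75
f 57 80 76
f 80 56 72
f 76 72 49
f 80 72 76
f 91 90 93
f 91 93 92
f 93 90 94
f 93 94 92
f 94 90 95
f 94 95 92
f 95 90 96
f 95 96 92
f 96 90 97
f 96 97 92
f 97 90 98
f 97 98 92
f 98 90 99
f 98 99 92
f 99 90 100
f 99 100 92
f 100 90 101
f 100 101 92
f 101 90 102
f 101 102 92
f 102 90 103
f 102 103 92
f 103 90 104
f 103 104 92
f 104 90 105
f 104 105 92
f 105 90 106
f 105 106 92
f 106 90 91
f 106 91 92



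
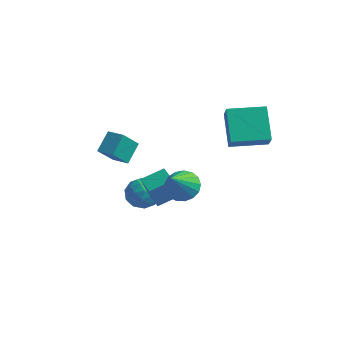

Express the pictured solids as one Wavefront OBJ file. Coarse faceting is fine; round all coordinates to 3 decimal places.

v 2.643 -2.89 2.59
v 3.129 -3.509 2.04
v 2.717 -4.27 4.21
v 3.458 -3.257 2.239
v 3.6 -2.922 2.519
v 3.523 -2.579 2.815
v 3.245 -2.307 3.059
v 2.829 -2.169 3.196
v 2.37 -2.195 3.194
v 1.974 -2.381 3.054
v 1.731 -2.683 2.807
v 1.697 -3.033 2.511
v 1.88 -3.35 2.233
v 2.238 -3.561 2.036
v 2.688 -3.618 1.967
v 1.868 3.271 3.747
v 2.337 2.59 4.776
v 3.616 4.488 3.757
v 4.085 3.807 4.786
v 2.835 1.893 2.394
v 3.304 1.212 3.423
v 4.583 3.11 2.404
v 5.052 2.429 3.433
v 0.221 -2.008 0.359
v -0.015 -2.457 1.781
v 1.059 -0.998 0.816
v 0.824 -1.447 2.238
v 1.136 -2.733 0.282
v 0.901 -3.182 1.704
v 1.975 -1.723 0.739
v 1.739 -2.172 2.161
v -3.248 0.328 0.189
v -3.673 -0.552 1.353
v -3.213 1.438 1.04
v -3.638 0.559 2.205
v -2.202 0.121 0.415
v -2.627 -0.758 1.58
v -2.167 1.232 1.267
v -2.592 0.352 2.431
v -2.114 -0.125 -1.373
v -1.476 0.658 -1.168
v -0.804 -1.118 -1.652
v -0.166 -0.335 -1.447
v -0.727 -0.753 -0.691
v -1.537 -0.14 -0.519
v -0.743 -0.32 -2.301
v -1.553 0.293 -2.129
v -0.629 0.538 -1.742
v -0.62 0.27 -0.747
v -1.66 -0.73 -2.073
v -1.651 -0.998 -1.078
v -1.91 0.353 -1.246
v -0.37 -0.813 -1.574
v -0.7 -1.06 -1.13
v -0.325 -0.599 -1.01
v -1.946 -0.116 -0.864
v -1.571 0.345 -0.744
v -1.131 -0.485 -0.464
v -0.709 -0.805 -2.076
v -0.334 -0.344 -1.956
v -1.955 0.139 -1.81
v -1.58 0.6 -1.69
v -1.149 0.025 -2.356
v -1.038 0.743 -1.463
v -0.267 0.16 -1.627
v -0.606 0.168 -2.129
v -1.082 0.529 -2.027
v -1.032 0.586 -0.878
v -0.262 0.002 -1.042
v -0.592 -0.244 -0.598
v -1.068 0.117 -0.496
v -0.534 0.515 -1.215
v -2.018 -0.462 -1.778
v -1.248 -1.046 -1.942
v -1.212 -0.577 -2.324
v -1.688 -0.216 -2.222
v -2.013 -0.62 -1.193
v -1.242 -1.203 -1.357
v -1.198 -0.989 -0.793
v -1.674 -0.628 -0.691
v -1.746 -0.975 -1.605
f 2 1 4
f 2 4 3
f 4 1 5
f 4 5 3
f 5 1 6
f 5 6 3
f 6 1 7
f 6 7 3
f 7 1 8
f 7 8 3
f 8 1 9
f 8 9 3
f 9 1 10
f 9 10 3
f 10 1 11
f 10 11 3
f 11 1 12
f 11 12 3
f 12 1 13
f 12 13 3
f 13 1 14
f 13 14 3
f 14 1 15
f 14 15 3
f 15 1 2
f 15 2 3
f 17 19 16
f 20 17 16
f 16 19 18
f 18 20 16
f 17 23 19
f 21 17 20
f 21 23 17
f 19 23 18
f 22 20 18
f 18 23 22
f 22 21 20
f 23 21 22
f 25 27 24
f 28 25 24
f 24 27 26
f 26 28 24
f 25 31 27
f 29 25 28
f 29 31 25
f 27 31 26
f 30 28 26
f 26 31 30
f 30 29 28
f 31 29 30
f 33 35 32
f 36 33 32
f 32 35 34
f 34 36 32
f 33 39 35
f 37 33 36
f 37 39 33
f 35 39 34
f 38 36 34
f 34 39 38
f 38 37 36
f 39 37 38
f 40 77 56
f 77 51 80
f 56 80 45
f 77 80 56
f 40 56 52
f 56 45 57
f 52 57 41
f 56 57 52
f 40 52 61
f 52 41 62
f 61 62 47
f 52 62 61
f 40 61 73
f 61 47 76
f 73 76 50
f 61 76 73
f 40 73 77
f 73 50 81
f 77 81 51
f 73 81 77
f 41 57 68
f 57 45 71
f 68 71 49
f 57 71 68
f 45 80 58
f 80 51 79
f 58 79 44
f 80 79 58
f 51 81 78
f 81 50 74
f 78 74 42
f 81 74 78
f 50 76 75
f 76 47 63
f 75 63 46
f 76 63 75
f 47 62 67
f 62 41 64
f 67 64 48
f 62 64 67
f 43 69 55
f 69 49 70
f 55 70 44
f 69 70 55
f 43 55 53
f 55 44 54
f 53 54 42
f 55 54 53
f 43 53 60
f 53 42 59
f 60 59 46
f 53 59 60
f 43 60 65
f 60 46 66
f 65 66 48
f 60 66 65
f 43 65 69
f 65 48 72
f 69 72 49
f 65 72 69
f 44 70 58
f 70 49 71
f 58 71 45
f 70 71 58
f 42 54 78
f 54 44 79
f 78 79 51
f 54 79 78
f 46 59 75
f 59 42 74
f 75 74 50
f 59 74 75
f 48 66 67
f 66 46 63
f 67 63 47
f 66 63 67
f 49 72 68
f 72 48 64
f 68 64 41
f 72 64 68



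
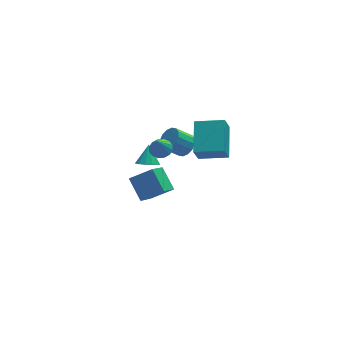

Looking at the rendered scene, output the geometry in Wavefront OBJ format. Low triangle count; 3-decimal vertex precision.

v -2.684 -5.048 3.519
v -1.433 -5.194 4.195
v -3.047 -3.871 4.445
v -1.795 -4.018 5.121
v -1.805 -3.722 2.179
v -0.553 -3.869 2.855
v -2.167 -2.546 3.105
v -0.916 -2.692 3.781
v 1.722 -0.411 1.728
v 1.307 -0.88 2.89
v 2.248 1.479 2.679
v 1.833 1.01 3.841
v 3.347 -1.03 2.059
v 2.932 -1.499 3.221
v 3.873 0.86 3.01
v 3.458 0.391 4.172
v -0.359 3.442 -1.999
v 0.067 3.853 -2.46
v -0.061 4.278 -0.981
v -0.323 4.016 -2.481
v -0.723 3.996 -2.348
v -1.008 3.801 -2.104
v -1.087 3.492 -1.827
v -0.934 3.167 -1.605
v -0.599 2.929 -1.507
v -0.187 2.854 -1.566
v 0.17 2.966 -1.762
v 0.36 3.229 -2.033
v 0.321 3.559 -2.294
v 1.932 3.333 -0.637
v 2.368 2.855 -0.15
v 1.384 2.869 0.744
v 0.948 3.347 0.257
v 2.473 3.246 -0.041
v 1.489 3.26 0.854
v 2.433 3.66 -0.091
v 1.449 3.674 0.803
v 2.258 3.987 -0.288
v 1.275 4.001 0.607
v 1.997 4.139 -0.578
v 1.013 4.152 0.316
v 1.717 4.074 -0.884
v 0.733 4.088 0.01
v 1.496 3.811 -1.124
v 0.512 3.825 -0.23
v 1.391 3.42 -1.234
v 0.407 3.434 -0.339
v 1.431 3.006 -1.183
v 0.447 3.02 -0.289
v 1.605 2.679 -0.987
v 0.622 2.693 -0.092
v 1.867 2.528 -0.696
v 0.883 2.541 0.198
v 2.147 2.592 -0.39
v 1.163 2.606 0.504
v -0.057 1.234 1.542
v 0.314 0.652 1.424
v -0.383 0.786 2.718
v 0.548 0.882 1.576
v 0.62 1.207 1.72
v 0.511 1.539 1.816
v 0.249 1.789 1.838
v -0.094 1.89 1.781
v -0.427 1.816 1.66
v -0.661 1.585 1.508
v -0.733 1.26 1.364
v -0.624 0.928 1.268
v -0.363 0.678 1.246
v -0.019 0.577 1.303
f 2 4 1
f 5 2 1
f 1 4 3
f 3 5 1
f 2 8 4
f 6 2 5
f 6 8 2
f 4 8 3
f 7 5 3
f 3 8 7
f 7 6 5
f 8 6 7
f 10 12 9
f 13 10 9
f 9 12 11
f 11 13 9
f 10 16 12
f 14 10 13
f 14 16 10
f 12 16 11
f 15 13 11
f 11 16 15
f 15 14 13
f 16 14 15
f 18 17 20
f 18 20 19
f 20 17 21
f 20 21 19
f 21 17 22
f 21 22 19
f 22 17 23
f 22 23 19
f 23 17 24
f 23 24 19
f 24 17 25
f 24 25 19
f 25 17 26
f 25 26 19
f 26 17 27
f 26 27 19
f 27 17 28
f 27 28 19
f 28 17 29
f 28 29 19
f 29 17 18
f 29 18 19
f 31 30 34
f 31 34 32
f 32 34 35
f 32 35 33
f 34 30 36
f 34 36 35
f 35 36 37
f 35 37 33
f 36 30 38
f 36 38 37
f 37 38 39
f 37 39 33
f 38 30 40
f 38 40 39
f 39 40 41
f 39 41 33
f 40 30 42
f 40 42 41
f 41 42 43
f 41 43 33
f 42 30 44
f 42 44 43
f 43 44 45
f 43 45 33
f 44 30 46
f 44 46 45
f 45 46 47
f 45 47 33
f 46 30 48
f 46 48 47
f 47 48 49
f 47 49 33
f 48 30 50
f 48 50 49
f 49 50 51
f 49 51 33
f 50 30 52
f 50 52 51
f 51 52 53
f 51 53 33
f 52 30 54
f 52 54 53
f 53 54 55
f 53 55 33
f 54 30 31
f 54 31 55
f 55 31 32
f 55 32 33
f 57 56 59
f 57 59 58
f 59 56 60
f 59 60 58
f 60 56 61
f 60 61 58
f 61 56 62
f 61 62 58
f 62 56 63
f 62 63 58
f 63 56 64
f 63 64 58
f 64 56 65
f 64 65 58
f 65 56 66
f 65 66 58
f 66 56 67
f 66 67 58
f 67 56 68
f 67 68 58
f 68 56 69
f 68 69 58
f 69 56 57
f 69 57 58



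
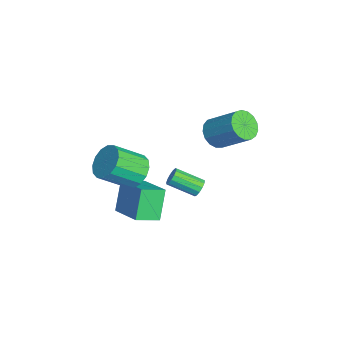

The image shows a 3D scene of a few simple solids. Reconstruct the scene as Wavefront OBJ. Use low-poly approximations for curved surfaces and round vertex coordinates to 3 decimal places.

v -3.312 1.814 3.079
v -2.675 1.137 3.275
v -1.691 2.469 4.678
v -2.328 3.146 4.481
v -2.489 1.365 2.928
v -1.505 2.696 4.331
v -2.491 1.695 2.616
v -1.507 3.027 4.019
v -2.681 2.053 2.41
v -1.697 3.385 3.812
v -3.016 2.356 2.357
v -2.032 3.688 3.76
v -3.418 2.535 2.469
v -2.435 3.867 3.872
v -3.797 2.549 2.721
v -2.813 3.88 4.124
v -4.064 2.394 3.055
v -3.08 3.726 4.458
v -4.159 2.107 3.394
v -3.175 3.439 4.797
v -4.059 1.752 3.661
v -3.076 3.084 5.064
v -3.789 1.412 3.795
v -2.805 2.744 5.198
v -3.409 1.164 3.764
v -2.426 2.496 5.167
v -3.007 1.065 3.577
v -2.024 2.396 4.979
v -1.546 -3.679 -1.206
v -2.492 -3.273 0.403
v -1.936 -2.396 -1.759
v -2.882 -1.99 -0.15
v 0.222 -2.79 -0.39
v -0.724 -2.384 1.219
v -0.168 -1.507 -0.943
v -1.114 -1.101 0.666
v -0.632 0.602 1.076
v -0.258 0.695 1.468
v -0.695 -0.709 2.217
v -1.068 -0.802 1.824
v -0.521 0.828 1.565
v -0.957 -0.576 2.313
v -0.819 0.889 1.506
v -1.255 -0.515 2.254
v -1.057 0.86 1.31
v -1.494 -0.545 2.059
v -1.161 0.748 1.04
v -1.598 -0.656 1.789
v -1.096 0.59 0.782
v -1.533 -0.814 1.53
v -0.884 0.436 0.616
v -1.321 -0.968 1.365
v -0.592 0.334 0.597
v -1.029 -1.07 1.345
v -0.312 0.318 0.729
v -0.749 -1.086 1.478
v -0.134 0.392 0.972
v -0.571 -1.012 1.721
v -0.114 0.532 1.247
v -0.551 -0.872 1.996
v -1.847 -2.541 1.684
v -0.901 -2.75 1.229
v -0.647 -4.327 2.481
v -1.593 -4.119 2.936
v -0.787 -2.402 1.644
v -0.533 -3.979 2.897
v -0.957 -2.091 2.07
v -0.702 -3.668 3.323
v -1.365 -1.901 2.393
v -1.111 -3.478 3.645
v -1.903 -1.882 2.525
v -1.648 -3.46 3.777
v -2.425 -2.041 2.432
v -2.171 -3.618 3.684
v -2.793 -2.333 2.139
v -2.539 -3.91 3.391
v -2.907 -2.681 1.723
v -2.653 -4.258 2.976
v -2.738 -2.992 1.297
v -2.483 -4.569 2.55
v -2.329 -3.182 0.975
v -2.075 -4.759 2.227
v -1.792 -3.2 0.843
v -1.537 -4.778 2.095
v -1.269 -3.042 0.936
v -1.015 -4.619 2.188
f 2 1 5
f 2 5 3
f 3 5 6
f 3 6 4
f 5 1 7
f 5 7 6
f 6 7 8
f 6 8 4
f 7 1 9
f 7 9 8
f 8 9 10
f 8 10 4
f 9 1 11
f 9 11 10
f 10 11 12
f 10 12 4
f 11 1 13
f 11 13 12
f 12 13 14
f 12 14 4
f 13 1 15
f 13 15 14
f 14 15 16
f 14 16 4
f 15 1 17
f 15 17 16
f 16 17 18
f 16 18 4
f 17 1 19
f 17 19 18
f 18 19 20
f 18 20 4
f 19 1 21
f 19 21 20
f 20 21 22
f 20 22 4
f 21 1 23
f 21 23 22
f 22 23 24
f 22 24 4
f 23 1 25
f 23 25 24
f 24 25 26
f 24 26 4
f 25 1 27
f 25 27 26
f 26 27 28
f 26 28 4
f 27 1 2
f 27 2 28
f 28 2 3
f 28 3 4
f 30 32 29
f 33 30 29
f 29 32 31
f 31 33 29
f 30 36 32
f 34 30 33
f 34 36 30
f 32 36 31
f 35 33 31
f 31 36 35
f 35 34 33
f 36 34 35
f 38 37 41
f 38 41 39
f 39 41 42
f 39 42 40
f 41 37 43
f 41 43 42
f 42 43 44
f 42 44 40
f 43 37 45
f 43 45 44
f 44 45 46
f 44 46 40
f 45 37 47
f 45 47 46
f 46 47 48
f 46 48 40
f 47 37 49
f 47 49 48
f 48 49 50
f 48 50 40
f 49 37 51
f 49 51 50
f 50 51 52
f 50 52 40
f 51 37 53
f 51 53 52
f 52 53 54
f 52 54 40
f 53 37 55
f 53 55 54
f 54 55 56
f 54 56 40
f 55 37 57
f 55 57 56
f 56 57 58
f 56 58 40
f 57 37 59
f 57 59 58
f 58 59 60
f 58 60 40
f 59 37 38
f 59 38 60
f 60 38 39
f 60 39 40
f 62 61 65
f 62 65 63
f 63 65 66
f 63 66 64
f 65 61 67
f 65 67 66
f 66 67 68
f 66 68 64
f 67 61 69
f 67 69 68
f 68 69 70
f 68 70 64
f 69 61 71
f 69 71 70
f 70 71 72
f 70 72 64
f 71 61 73
f 71 73 72
f 72 73 74
f 72 74 64
f 73 61 75
f 73 75 74
f 74 75 76
f 74 76 64
f 75 61 77
f 75 77 76
f 76 77 78
f 76 78 64
f 77 61 79
f 77 79 78
f 78 79 80
f 78 80 64
f 79 61 81
f 79 81 80
f 80 81 82
f 80 82 64
f 81 61 83
f 81 83 82
f 82 83 84
f 82 84 64
f 83 61 85
f 83 85 84
f 84 85 86
f 84 86 64
f 85 61 62
f 85 62 86
f 86 62 63
f 86 63 64



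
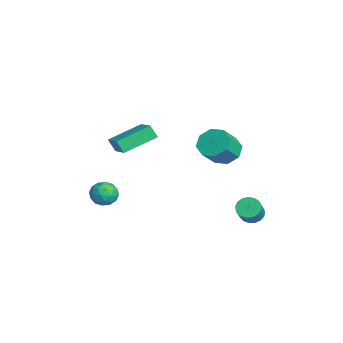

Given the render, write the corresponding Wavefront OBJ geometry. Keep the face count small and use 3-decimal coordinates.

v -3.284 3.054 0.674
v -2.44 2.991 0.052
v -1.672 2.104 1.184
v -2.516 2.166 1.806
v -2.417 3.631 0.539
v -1.649 2.743 1.67
v -2.902 3.932 1.104
v -2.134 3.045 2.235
v -3.61 3.719 1.418
v -2.842 2.832 2.549
v -4.128 3.116 1.296
v -3.36 2.229 2.428
v -4.151 2.477 0.81
v -3.383 1.589 1.941
v -3.666 2.175 0.245
v -2.898 1.288 1.376
v -2.958 2.388 -0.069
v -2.19 1.501 1.062
v -2.916 -3.156 -1.559
v -2.246 -3.321 -2.094
v -3.054 -4.539 -1.306
v -2.384 -4.704 -1.841
v -2.245 -4.303 -1.079
v -2.16 -3.448 -1.235
v -3.14 -4.412 -2.165
v -3.055 -3.557 -2.321
v -2.385 -4.097 -2.469
v -1.832 -4.03 -1.797
v -3.468 -3.83 -1.603
v -2.915 -3.763 -0.931
v -2.569 -3.117 -1.848
v -2.731 -4.743 -1.552
v -2.649 -4.507 -1.103
v -2.256 -4.604 -1.418
v -2.518 -3.192 -1.343
v -2.124 -3.289 -1.658
v -2.124 -3.866 -1.061
v -3.176 -4.571 -1.742
v -2.782 -4.668 -2.057
v -3.044 -3.256 -1.982
v -2.651 -3.353 -2.297
v -3.176 -3.994 -2.339
v -2.257 -3.67 -2.383
v -2.338 -4.483 -2.235
v -2.782 -4.311 -2.425
v -2.732 -3.809 -2.517
v -1.932 -3.631 -1.988
v -2.013 -4.443 -1.84
v -1.931 -4.208 -1.392
v -1.881 -3.705 -1.484
v -2.013 -4.086 -2.209
v -3.287 -3.417 -1.56
v -3.368 -4.229 -1.412
v -3.419 -4.155 -1.916
v -3.369 -3.652 -2.008
v -2.962 -3.377 -1.165
v -3.043 -4.19 -1.017
v -2.568 -4.051 -0.883
v -2.518 -3.549 -0.975
v -3.287 -3.774 -1.191
v 0.627 3.681 -2.183
v 1.185 3.747 -2.634
v 2.03 3.344 -1.648
v 1.473 3.279 -1.197
v 1.161 4.057 -2.487
v 2.006 3.655 -1.501
v 1.015 4.282 -2.27
v 1.86 3.88 -1.284
v 0.78 4.369 -2.034
v 1.625 3.966 -1.047
v 0.51 4.298 -1.831
v 1.355 3.896 -0.845
v 0.267 4.086 -1.709
v 1.112 3.684 -0.723
v 0.107 3.781 -1.696
v 0.952 3.379 -0.71
v 0.066 3.454 -1.794
v 0.911 3.051 -0.808
v 0.153 3.178 -1.982
v 0.999 2.776 -0.995
v 0.349 3.018 -2.215
v 1.195 2.616 -1.229
v 0.609 3.009 -2.442
v 1.455 2.607 -1.455
v 0.873 3.155 -2.609
v 1.719 2.753 -1.622
v 1.081 3.421 -2.678
v 1.926 3.019 -1.692
v -0.008 -3.606 3.825
v -0.602 -1.68 4.514
v -1.465 -3.834 3.206
v -2.06 -1.909 3.895
v 0.26 -3.251 3.065
v -0.335 -1.326 3.754
v -1.198 -3.48 2.446
v -1.792 -1.554 3.135
f 2 1 5
f 2 5 3
f 3 5 6
f 3 6 4
f 5 1 7
f 5 7 6
f 6 7 8
f 6 8 4
f 7 1 9
f 7 9 8
f 8 9 10
f 8 10 4
f 9 1 11
f 9 11 10
f 10 11 12
f 10 12 4
f 11 1 13
f 11 13 12
f 12 13 14
f 12 14 4
f 13 1 15
f 13 15 14
f 14 15 16
f 14 16 4
f 15 1 17
f 15 17 16
f 16 17 18
f 16 18 4
f 17 1 2
f 17 2 18
f 18 2 3
f 18 3 4
f 19 56 35
f 56 30 59
f 35 59 24
f 56 59 35
f 19 35 31
f 35 24 36
f 31 36 20
f 35 36 31
f 19 31 40
f 31 20 41
f 40 41 26
f 31 41 40
f 19 40 52
f 40 26 55
f 52 55 29
f 40 55 52
f 19 52 56
f 52 29 60
f 56 60 30
f 52 60 56
f 20 36 47
f 36 24 50
f 47 50 28
f 36 50 47
f 24 59 37
f 59 30 58
f 37 58 23
f 59 58 37
f 30 60 57
f 60 29 53
f 57 53 21
f 60 53 57
f 29 55 54
f 55 26 42
f 54 42 25
f 55 42 54
f 26 41 46
f 41 20 43
f 46 43 27
f 41 43 46
f 22 48 34
f 48 28 49
f 34 49 23
f 48 49 34
f 22 34 32
f 34 23 33
f 32 33 21
f 34 33 32
f 22 32 39
f 32 21 38
f 39 38 25
f 32 38 39
f 22 39 44
f 39 25 45
f 44 45 27
f 39 45 44
f 22 44 48
f 44 27 51
f 48 51 28
f 44 51 48
f 23 49 37
f 49 28 50
f 37 50 24
f 49 50 37
f 21 33 57
f 33 23 58
f 57 58 30
f 33 58 57
f 25 38 54
f 38 21 53
f 54 53 29
f 38 53 54
f 27 45 46
f 45 25 42
f 46 42 26
f 45 42 46
f 28 51 47
f 51 27 43
f 47 43 20
f 51 43 47
f 62 61 65
f 62 65 63
f 63 65 66
f 63 66 64
f 65 61 67
f 65 67 66
f 66 67 68
f 66 68 64
f 67 61 69
f 67 69 68
f 68 69 70
f 68 70 64
f 69 61 71
f 69 71 70
f 70 71 72
f 70 72 64
f 71 61 73
f 71 73 72
f 72 73 74
f 72 74 64
f 73 61 75
f 73 75 74
f 74 75 76
f 74 76 64
f 75 61 77
f 75 77 76
f 76 77 78
f 76 78 64
f 77 61 79
f 77 79 78
f 78 79 80
f 78 80 64
f 79 61 81
f 79 81 80
f 80 81 82
f 80 82 64
f 81 61 83
f 81 83 82
f 82 83 84
f 82 84 64
f 83 61 85
f 83 85 84
f 84 85 86
f 84 86 64
f 85 61 87
f 85 87 86
f 86 87 88
f 86 88 64
f 87 61 62
f 87 62 88
f 88 62 63
f 88 63 64
f 90 92 89
f 93 90 89
f 89 92 91
f 91 93 89
f 90 96 92
f 94 90 93
f 94 96 90
f 92 96 91
f 95 93 91
f 91 96 95
f 95 94 93
f 96 94 95



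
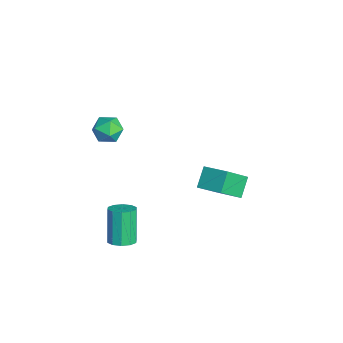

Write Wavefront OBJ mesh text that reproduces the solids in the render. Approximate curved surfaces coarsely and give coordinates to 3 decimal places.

v 1.107 -3.464 -3.491
v 1.73 -3.162 -3.23
v 0.876 -2.973 -1.409
v 0.253 -3.276 -1.669
v 1.465 -2.825 -3.389
v 0.611 -2.636 -1.568
v 1.063 -2.732 -3.587
v 0.21 -2.543 -1.766
v 0.678 -2.919 -3.748
v -0.176 -2.73 -1.927
v 0.457 -3.314 -3.811
v -0.397 -3.125 -1.99
v 0.484 -3.767 -3.751
v -0.37 -3.578 -1.93
v 0.749 -4.104 -3.592
v -0.105 -3.915 -1.771
v 1.15 -4.197 -3.394
v 0.297 -4.008 -1.573
v 1.536 -4.01 -3.233
v 0.682 -3.821 -1.412
v 1.757 -3.615 -3.17
v 0.903 -3.426 -1.349
v -2.322 2.159 -3.905
v -1.692 0.924 -2.635
v -3.11 2.687 -3.001
v -2.48 1.452 -1.731
v -1.22 3.128 -3.509
v -0.59 1.893 -2.239
v -2.008 3.656 -2.605
v -1.378 2.421 -1.335
v -1.187 -3.026 3.157
v -0.583 -2.98 3.77
v -1.297 -4.4 3.37
v -0.693 -4.354 3.983
v -1.469 -4.001 4.114
v -1.401 -3.152 3.982
v -0.479 -4.228 3.158
v -0.411 -3.379 3.026
v -0.146 -3.723 3.771
v -0.757 -3.582 4.362
v -1.123 -3.798 2.778
v -1.734 -3.657 3.369
f 2 1 5
f 2 5 3
f 3 5 6
f 3 6 4
f 5 1 7
f 5 7 6
f 6 7 8
f 6 8 4
f 7 1 9
f 7 9 8
f 8 9 10
f 8 10 4
f 9 1 11
f 9 11 10
f 10 11 12
f 10 12 4
f 11 1 13
f 11 13 12
f 12 13 14
f 12 14 4
f 13 1 15
f 13 15 14
f 14 15 16
f 14 16 4
f 15 1 17
f 15 17 16
f 16 17 18
f 16 18 4
f 17 1 19
f 17 19 18
f 18 19 20
f 18 20 4
f 19 1 21
f 19 21 20
f 20 21 22
f 20 22 4
f 21 1 2
f 21 2 22
f 22 2 3
f 22 3 4
f 24 26 23
f 27 24 23
f 23 26 25
f 25 27 23
f 24 30 26
f 28 24 27
f 28 30 24
f 26 30 25
f 29 27 25
f 25 30 29
f 29 28 27
f 30 28 29
f 31 42 36
f 31 36 32
f 31 32 38
f 31 38 41
f 31 41 42
f 32 36 40
f 36 42 35
f 42 41 33
f 41 38 37
f 38 32 39
f 34 40 35
f 34 35 33
f 34 33 37
f 34 37 39
f 34 39 40
f 35 40 36
f 33 35 42
f 37 33 41
f 39 37 38
f 40 39 32



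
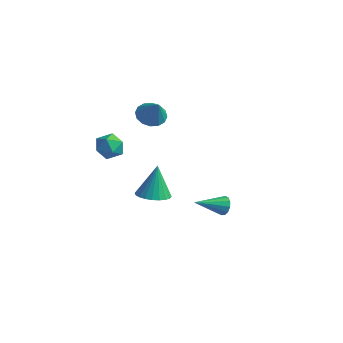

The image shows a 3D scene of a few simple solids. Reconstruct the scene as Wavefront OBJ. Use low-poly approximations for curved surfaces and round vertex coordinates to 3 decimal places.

v -3.507 -1.891 -0.568
v -3.09 -1.175 -0.843
v -2.69 -1.925 0.583
v -2.273 -1.209 0.308
v -3.104 -1.157 0.569
v -3.609 -1.136 -0.142
v -2.171 -1.964 -0.118
v -2.676 -1.943 -0.829
v -2.264 -1.22 -0.564
v -2.842 -0.721 -0.14
v -2.938 -2.379 -0.12
v -3.516 -1.88 0.304
v -1.383 -0.075 2.199
v -0.906 0.574 1.996
v -0.537 -0.345 3.321
v -1.205 0.734 2.26
v -1.551 0.677 2.508
v -1.853 0.419 2.673
v -2.028 0.028 2.711
v -2.03 -0.39 2.612
v -1.859 -0.723 2.402
v -1.56 -0.883 2.138
v -1.214 -0.827 1.891
v -0.913 -0.568 1.726
v -0.737 -0.178 1.688
v -0.735 0.24 1.787
v -2.539 1.075 -4.603
v -1.646 1.428 -4.63
v -2.641 1.485 -2.617
v -1.849 1.735 -4.703
v -2.156 1.941 -4.762
v -2.521 2.015 -4.796
v -2.89 1.946 -4.801
v -3.204 1.745 -4.776
v -3.418 1.441 -4.724
v -3.497 1.082 -4.654
v -3.431 0.722 -4.576
v -3.229 0.415 -4.502
v -2.921 0.209 -4.444
v -2.556 0.135 -4.409
v -2.188 0.204 -4.405
v -1.873 0.405 -4.43
v -1.66 0.709 -4.482
v -1.58 1.068 -4.552
v 4.18 -0.386 -1.875
v 4.556 -0.358 -1.422
v 3.6 -1.834 -1.305
v 4.278 -0.207 -1.322
v 3.968 -0.113 -1.397
v 3.725 -0.106 -1.624
v 3.627 -0.187 -1.931
v 3.704 -0.332 -2.22
v 3.932 -0.494 -2.4
v 4.239 -0.622 -2.413
v 4.527 -0.675 -2.255
v 4.704 -0.636 -1.977
v 4.715 -0.518 -1.666
f 1 12 6
f 1 6 2
f 1 2 8
f 1 8 11
f 1 11 12
f 2 6 10
f 6 12 5
f 12 11 3
f 11 8 7
f 8 2 9
f 4 10 5
f 4 5 3
f 4 3 7
f 4 7 9
f 4 9 10
f 5 10 6
f 3 5 12
f 7 3 11
f 9 7 8
f 10 9 2
f 14 13 16
f 14 16 15
f 16 13 17
f 16 17 15
f 17 13 18
f 17 18 15
f 18 13 19
f 18 19 15
f 19 13 20
f 19 20 15
f 20 13 21
f 20 21 15
f 21 13 22
f 21 22 15
f 22 13 23
f 22 23 15
f 23 13 24
f 23 24 15
f 24 13 25
f 24 25 15
f 25 13 26
f 25 26 15
f 26 13 14
f 26 14 15
f 28 27 30
f 28 30 29
f 30 27 31
f 30 31 29
f 31 27 32
f 31 32 29
f 32 27 33
f 32 33 29
f 33 27 34
f 33 34 29
f 34 27 35
f 34 35 29
f 35 27 36
f 35 36 29
f 36 27 37
f 36 37 29
f 37 27 38
f 37 38 29
f 38 27 39
f 38 39 29
f 39 27 40
f 39 40 29
f 40 27 41
f 40 41 29
f 41 27 42
f 41 42 29
f 42 27 43
f 42 43 29
f 43 27 44
f 43 44 29
f 44 27 28
f 44 28 29
f 46 45 48
f 46 48 47
f 48 45 49
f 48 49 47
f 49 45 50
f 49 50 47
f 50 45 51
f 50 51 47
f 51 45 52
f 51 52 47
f 52 45 53
f 52 53 47
f 53 45 54
f 53 54 47
f 54 45 55
f 54 55 47
f 55 45 56
f 55 56 47
f 56 45 57
f 56 57 47
f 57 45 46
f 57 46 47



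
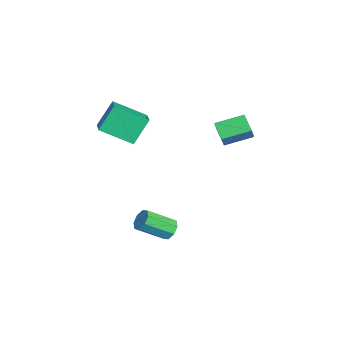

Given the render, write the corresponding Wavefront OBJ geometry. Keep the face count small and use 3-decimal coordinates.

v -3.671 -2.804 3.587
v -1.954 -2.794 4.276
v -3.279 -0.899 2.58
v -1.562 -0.889 3.269
v -3.058 -3.731 2.071
v -1.341 -3.721 2.76
v -2.666 -1.826 1.064
v -0.949 -1.816 1.753
v -1.656 2.866 2.224
v -1.2 2.671 3.034
v -1.822 4.546 2.721
v -1.366 4.351 3.532
v -0.514 3.149 1.648
v -0.058 2.954 2.459
v -0.68 4.829 2.146
v -0.224 4.634 2.956
v 0.51 0.068 -4.482
v 1.144 -0.082 -4.812
v 1.323 -1.717 -3.729
v 0.69 -1.568 -3.398
v 1.211 0.23 -4.353
v 1.39 -1.406 -3.27
v 0.867 0.446 -3.97
v 1.046 -1.189 -2.886
v 0.315 0.441 -3.886
v 0.494 -1.194 -2.802
v -0.123 0.217 -4.151
v 0.056 -1.418 -3.068
v -0.19 -0.094 -4.61
v -0.011 -1.73 -3.527
v 0.154 -0.311 -4.994
v 0.333 -1.946 -3.91
v 0.706 -0.306 -5.078
v 0.885 -1.941 -3.994
f 2 4 1
f 5 2 1
f 1 4 3
f 3 5 1
f 2 8 4
f 6 2 5
f 6 8 2
f 4 8 3
f 7 5 3
f 3 8 7
f 7 6 5
f 8 6 7
f 10 12 9
f 13 10 9
f 9 12 11
f 11 13 9
f 10 16 12
f 14 10 13
f 14 16 10
f 12 16 11
f 15 13 11
f 11 16 15
f 15 14 13
f 16 14 15
f 18 17 21
f 18 21 19
f 19 21 22
f 19 22 20
f 21 17 23
f 21 23 22
f 22 23 24
f 22 24 20
f 23 17 25
f 23 25 24
f 24 25 26
f 24 26 20
f 25 17 27
f 25 27 26
f 26 27 28
f 26 28 20
f 27 17 29
f 27 29 28
f 28 29 30
f 28 30 20
f 29 17 31
f 29 31 30
f 30 31 32
f 30 32 20
f 31 17 33
f 31 33 32
f 32 33 34
f 32 34 20
f 33 17 18
f 33 18 34
f 34 18 19
f 34 19 20



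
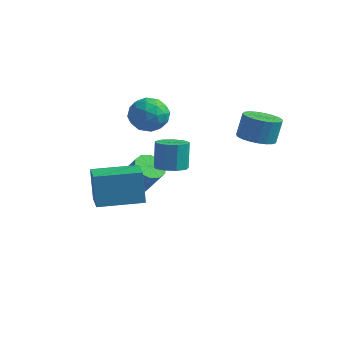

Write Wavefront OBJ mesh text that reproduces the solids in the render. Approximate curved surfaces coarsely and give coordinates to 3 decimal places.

v 3.71 2.636 -0.1
v 4.559 2.5 -0.116
v 4.639 2.868 1.023
v 3.79 3.004 1.04
v 4.536 2.84 -0.224
v 4.617 3.208 0.915
v 4.37 3.145 -0.311
v 4.451 3.513 0.828
v 4.09 3.361 -0.361
v 4.171 3.73 0.778
v 3.744 3.453 -0.366
v 3.825 3.821 0.773
v 3.393 3.403 -0.325
v 3.474 3.771 0.814
v 3.096 3.22 -0.245
v 3.177 3.589 0.894
v 2.905 2.937 -0.14
v 2.986 3.305 1
v 2.853 2.601 -0.028
v 2.934 2.969 1.112
v 2.95 2.272 0.072
v 3.031 2.64 1.211
v 3.177 2.005 0.142
v 3.258 2.373 1.281
v 3.497 1.847 0.17
v 3.578 2.216 1.31
v 3.854 1.826 0.152
v 3.935 2.194 1.291
v 4.185 1.945 0.09
v 4.266 2.313 1.229
v 4.435 2.183 -0.005
v 4.516 2.551 1.134
v -0.557 -2.907 -2.853
v -0.863 -2.653 -1.283
v -1.455 -1.888 -3.193
v -1.76 -1.634 -1.622
v 0.96 -1.546 -2.778
v 0.655 -1.292 -1.207
v 0.063 -0.527 -3.117
v -0.243 -0.273 -1.547
v 1.712 -0.791 -0.813
v 2.253 -1.221 -0.611
v 2.069 -0.859 0.655
v 1.528 -0.429 0.453
v 2.425 -0.772 -0.715
v 2.241 -0.41 0.551
v 2.264 -0.331 -0.864
v 2.079 0.031 0.402
v 1.844 -0.106 -0.99
v 1.66 0.256 0.277
v 1.363 -0.201 -1.033
v 1.178 0.161 0.234
v 1.045 -0.572 -0.973
v 0.861 -0.21 0.294
v 1.039 -1.046 -0.838
v 0.855 -0.684 0.428
v 1.349 -1.4 -0.692
v 1.164 -1.038 0.574
v 1.828 -1.47 -0.602
v 1.643 -1.108 0.664
v -1.766 1.471 -4.038
v -1.393 0.898 -4.348
v -0.382 0.777 -2.913
v -0.754 1.349 -2.602
v -1.177 1.291 -4.467
v -0.166 1.17 -3.032
v -1.186 1.752 -4.422
v -0.175 1.631 -2.986
v -1.416 2.106 -4.23
v -0.405 1.985 -2.795
v -1.78 2.217 -3.965
v -0.769 2.096 -2.529
v -2.138 2.043 -3.727
v -1.127 1.922 -2.292
v -2.354 1.65 -3.608
v -1.343 1.529 -2.173
v -2.345 1.189 -3.654
v -1.334 1.068 -2.218
v -2.115 0.835 -3.845
v -1.104 0.714 -2.41
v -1.751 0.724 -4.111
v -0.74 0.603 -2.675
v -2.106 2.693 -0.377
v -1.484 3.112 0.25
v -1.316 1.328 -0.25
v -0.694 1.747 0.377
v -1.621 1.585 0.643
v -2.109 2.429 0.564
v -0.691 2.011 -0.564
v -1.179 2.855 -0.643
v -0.609 2.69 0.135
v -1.184 2.427 0.881
v -1.616 2.013 -0.881
v -2.191 1.75 -0.135
v -1.864 3.022 -0.075
v -0.936 1.418 0.075
v -1.481 1.323 0.231
v -1.115 1.569 0.6
v -2.232 2.621 0.11
v -1.866 2.867 0.479
v -1.947 1.97 0.709
v -0.934 1.573 -0.479
v -0.568 1.819 -0.11
v -1.685 2.871 -0.6
v -1.319 3.117 -0.231
v -0.853 2.47 -0.709
v -0.984 3.021 0.226
v -0.52 2.218 0.301
v -0.518 2.374 -0.252
v -0.805 2.87 -0.298
v -1.322 2.866 0.665
v -0.858 2.063 0.739
v -1.403 1.968 0.895
v -1.69 2.464 0.849
v -0.808 2.618 0.597
v -1.942 2.377 -0.739
v -1.478 1.574 -0.665
v -1.11 1.976 -0.849
v -1.397 2.472 -0.895
v -2.28 2.222 -0.301
v -1.816 1.419 -0.226
v -1.995 1.57 0.298
v -2.282 2.066 0.252
v -1.992 1.822 -0.597
f 2 1 5
f 2 5 3
f 3 5 6
f 3 6 4
f 5 1 7
f 5 7 6
f 6 7 8
f 6 8 4
f 7 1 9
f 7 9 8
f 8 9 10
f 8 10 4
f 9 1 11
f 9 11 10
f 10 11 12
f 10 12 4
f 11 1 13
f 11 13 12
f 12 13 14
f 12 14 4
f 13 1 15
f 13 15 14
f 14 15 16
f 14 16 4
f 15 1 17
f 15 17 16
f 16 17 18
f 16 18 4
f 17 1 19
f 17 19 18
f 18 19 20
f 18 20 4
f 19 1 21
f 19 21 20
f 20 21 22
f 20 22 4
f 21 1 23
f 21 23 22
f 22 23 24
f 22 24 4
f 23 1 25
f 23 25 24
f 24 25 26
f 24 26 4
f 25 1 27
f 25 27 26
f 26 27 28
f 26 28 4
f 27 1 29
f 27 29 28
f 28 29 30
f 28 30 4
f 29 1 31
f 29 31 30
f 30 31 32
f 30 32 4
f 31 1 2
f 31 2 32
f 32 2 3
f 32 3 4
f 34 36 33
f 37 34 33
f 33 36 35
f 35 37 33
f 34 40 36
f 38 34 37
f 38 40 34
f 36 40 35
f 39 37 35
f 35 40 39
f 39 38 37
f 40 38 39
f 42 41 45
f 42 45 43
f 43 45 46
f 43 46 44
f 45 41 47
f 45 47 46
f 46 47 48
f 46 48 44
f 47 41 49
f 47 49 48
f 48 49 50
f 48 50 44
f 49 41 51
f 49 51 50
f 50 51 52
f 50 52 44
f 51 41 53
f 51 53 52
f 52 53 54
f 52 54 44
f 53 41 55
f 53 55 54
f 54 55 56
f 54 56 44
f 55 41 57
f 55 57 56
f 56 57 58
f 56 58 44
f 57 41 59
f 57 59 58
f 58 59 60
f 58 60 44
f 59 41 42
f 59 42 60
f 60 42 43
f 60 43 44
f 62 61 65
f 62 65 63
f 63 65 66
f 63 66 64
f 65 61 67
f 65 67 66
f 66 67 68
f 66 68 64
f 67 61 69
f 67 69 68
f 68 69 70
f 68 70 64
f 69 61 71
f 69 71 70
f 70 71 72
f 70 72 64
f 71 61 73
f 71 73 72
f 72 73 74
f 72 74 64
f 73 61 75
f 73 75 74
f 74 75 76
f 74 76 64
f 75 61 77
f 75 77 76
f 76 77 78
f 76 78 64
f 77 61 79
f 77 79 78
f 78 79 80
f 78 80 64
f 79 61 81
f 79 81 80
f 80 81 82
f 80 82 64
f 81 61 62
f 81 62 82
f 82 62 63
f 82 63 64
f 83 120 99
f 120 94 123
f 99 123 88
f 120 123 99
f 83 99 95
f 99 88 100
f 95 100 84
f 99 100 95
f 83 95 104
f 95 84 105
f 104 105 90
f 95 105 104
f 83 104 116
f 104 90 119
f 116 119 93
f 104 119 116
f 83 116 120
f 116 93 124
f 120 124 94
f 116 124 120
f 84 100 111
f 100 88 114
f 111 114 92
f 100 114 111
f 88 123 101
f 123 94 122
f 101 122 87
f 123 122 101
f 94 124 121
f 124 93 117
f 121 117 85
f 124 117 121
f 93 119 118
f 119 90 106
f 118 106 89
f 119 106 118
f 90 105 110
f 105 84 107
f 110 107 91
f 105 107 110
f 86 112 98
f 112 92 113
f 98 113 87
f 112 113 98
f 86 98 96
f 98 87 97
f 96 97 85
f 98 97 96
f 86 96 103
f 96 85 102
f 103 102 89
f 96 102 103
f 86 103 108
f 103 89 109
f 108 109 91
f 103 109 108
f 86 108 112
f 108 91 115
f 112 115 92
f 108 115 112
f 87 113 101
f 113 92 114
f 101 114 88
f 113 114 101
f 85 97 121
f 97 87 122
f 121 122 94
f 97 122 121
f 89 102 118
f 102 85 117
f 118 117 93
f 102 117 118
f 91 109 110
f 109 89 106
f 110 106 90
f 109 106 110
f 92 115 111
f 115 91 107
f 111 107 84
f 115 107 111

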